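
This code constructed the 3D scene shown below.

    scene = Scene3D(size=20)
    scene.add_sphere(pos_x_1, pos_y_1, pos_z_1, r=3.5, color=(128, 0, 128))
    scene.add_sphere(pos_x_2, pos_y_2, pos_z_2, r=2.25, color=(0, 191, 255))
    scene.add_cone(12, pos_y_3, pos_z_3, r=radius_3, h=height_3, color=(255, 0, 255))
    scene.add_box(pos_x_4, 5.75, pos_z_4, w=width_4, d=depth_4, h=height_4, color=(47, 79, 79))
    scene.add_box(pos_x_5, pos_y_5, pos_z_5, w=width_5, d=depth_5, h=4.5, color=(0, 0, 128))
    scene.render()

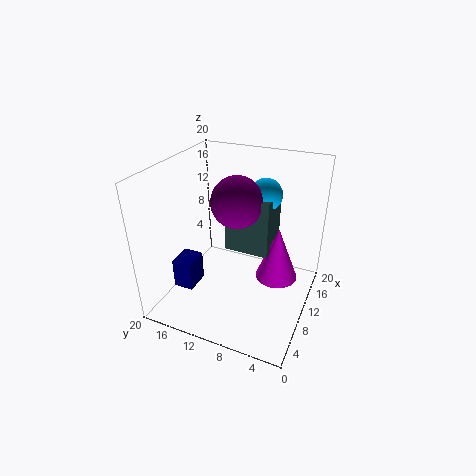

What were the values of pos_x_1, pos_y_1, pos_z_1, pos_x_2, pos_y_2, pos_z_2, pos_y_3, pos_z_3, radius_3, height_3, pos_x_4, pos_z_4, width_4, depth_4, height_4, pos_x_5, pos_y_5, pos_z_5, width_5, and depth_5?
pos_x_1 = 10.25, pos_y_1 = 10.25, pos_z_1 = 15.25, pos_x_2 = 13, pos_y_2 = 7.25, pos_z_2 = 15.75, pos_y_3 = 4.75, pos_z_3 = 3.75, radius_3 = 3, height_3 = 7.75, pos_x_4 = 10, pos_z_4 = 7.75, width_4 = 5.5, depth_4 = 6.25, height_4 = 8, pos_x_5 = 6.75, pos_y_5 = 16.25, pos_z_5 = 1, width_5 = 3.75, depth_5 = 3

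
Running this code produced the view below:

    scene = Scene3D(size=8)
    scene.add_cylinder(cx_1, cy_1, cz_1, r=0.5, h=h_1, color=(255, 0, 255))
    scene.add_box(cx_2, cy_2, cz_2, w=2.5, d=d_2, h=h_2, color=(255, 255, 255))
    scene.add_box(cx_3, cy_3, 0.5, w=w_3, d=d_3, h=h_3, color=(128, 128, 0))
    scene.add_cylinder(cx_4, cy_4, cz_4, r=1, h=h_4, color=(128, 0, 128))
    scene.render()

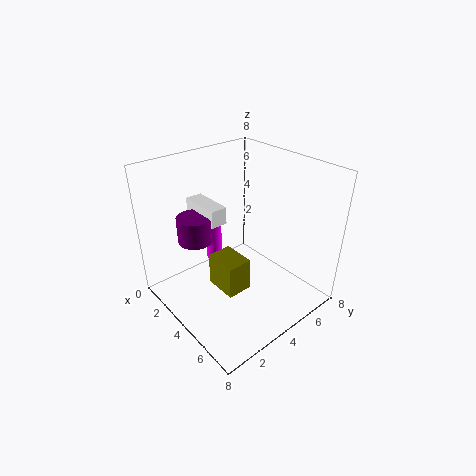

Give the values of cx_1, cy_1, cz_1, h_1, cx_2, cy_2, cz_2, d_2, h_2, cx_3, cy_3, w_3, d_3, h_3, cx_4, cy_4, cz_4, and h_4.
cx_1 = 1
cy_1 = 4.5
cz_1 = 1
h_1 = 3
cx_2 = 0.5
cy_2 = 3
cz_2 = 4.5
d_2 = 1
h_2 = 1
cx_3 = 2.5
cy_3 = 3
w_3 = 2
d_3 = 1.5
h_3 = 2
cx_4 = 2
cy_4 = 2.5
cz_4 = 3.5
h_4 = 1.5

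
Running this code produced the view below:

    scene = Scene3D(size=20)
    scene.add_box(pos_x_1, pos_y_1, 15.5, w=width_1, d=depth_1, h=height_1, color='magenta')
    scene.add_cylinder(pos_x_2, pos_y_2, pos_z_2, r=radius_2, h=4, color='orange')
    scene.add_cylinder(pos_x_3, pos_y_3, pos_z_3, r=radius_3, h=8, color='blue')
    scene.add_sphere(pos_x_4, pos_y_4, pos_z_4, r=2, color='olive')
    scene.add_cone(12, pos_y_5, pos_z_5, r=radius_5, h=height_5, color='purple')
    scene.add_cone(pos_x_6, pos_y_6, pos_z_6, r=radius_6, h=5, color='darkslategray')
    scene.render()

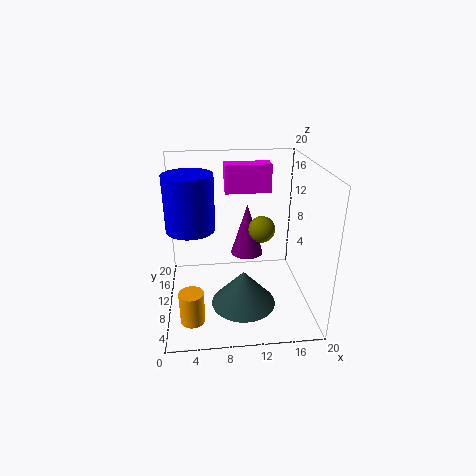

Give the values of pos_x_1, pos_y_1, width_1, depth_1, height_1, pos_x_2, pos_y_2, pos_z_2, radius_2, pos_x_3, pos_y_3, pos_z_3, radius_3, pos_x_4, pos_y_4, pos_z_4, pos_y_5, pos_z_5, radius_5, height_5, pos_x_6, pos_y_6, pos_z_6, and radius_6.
pos_x_1 = 8.5
pos_y_1 = 12.5
width_1 = 6.5
depth_1 = 2.5
height_1 = 4
pos_x_2 = 3.5
pos_y_2 = 2
pos_z_2 = 3
radius_2 = 1.5
pos_x_3 = 3.5
pos_y_3 = 12.5
pos_z_3 = 10.5
radius_3 = 3.5
pos_x_4 = 14
pos_y_4 = 13.5
pos_z_4 = 9.5
pos_y_5 = 15
pos_z_5 = 5
radius_5 = 2.5
height_5 = 8
pos_x_6 = 10.5
pos_y_6 = 7.5
pos_z_6 = 1
radius_6 = 4.5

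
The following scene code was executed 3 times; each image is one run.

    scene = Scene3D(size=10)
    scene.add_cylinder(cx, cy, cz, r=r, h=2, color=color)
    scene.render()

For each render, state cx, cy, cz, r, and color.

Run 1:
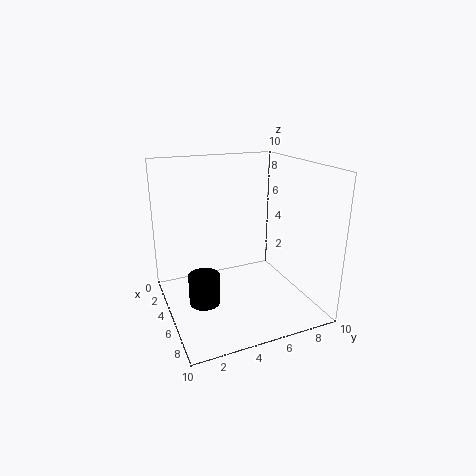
cx = 6.5; cy = 2; cz = 1.5; r = 1; color = 'black'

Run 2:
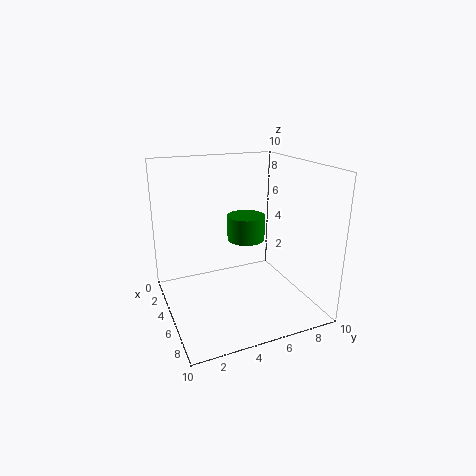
cx = 2; cy = 7; cz = 3.5; r = 1.5; color = 'green'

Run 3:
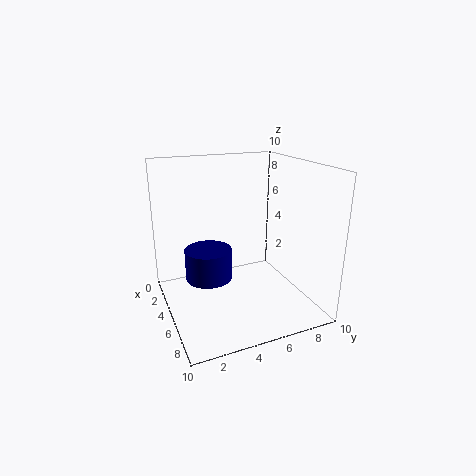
cx = 6; cy = 2.5; cz = 3; r = 1.5; color = 'navy'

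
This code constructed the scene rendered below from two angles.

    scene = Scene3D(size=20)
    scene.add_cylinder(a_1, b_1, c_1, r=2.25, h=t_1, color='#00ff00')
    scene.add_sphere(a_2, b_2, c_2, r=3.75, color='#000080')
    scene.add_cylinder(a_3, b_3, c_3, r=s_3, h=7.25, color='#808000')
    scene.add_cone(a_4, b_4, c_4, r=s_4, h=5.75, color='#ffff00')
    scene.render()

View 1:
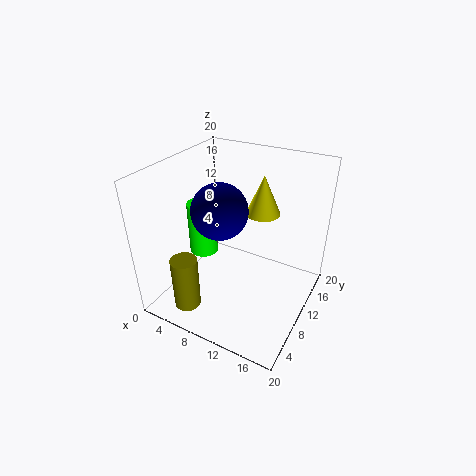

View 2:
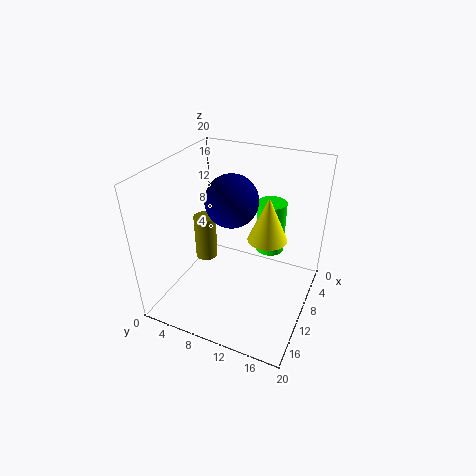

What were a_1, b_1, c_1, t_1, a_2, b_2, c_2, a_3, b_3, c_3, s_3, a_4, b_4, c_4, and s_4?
a_1 = 2.5; b_1 = 12.25; c_1 = 4.25; t_1 = 8.25; a_2 = 8.25; b_2 = 8.25; c_2 = 14.5; a_3 = 6.25; b_3 = 2.5; c_3 = 2.5; s_3 = 1.75; a_4 = 11.5; b_4 = 14.75; c_4 = 12; s_4 = 2.5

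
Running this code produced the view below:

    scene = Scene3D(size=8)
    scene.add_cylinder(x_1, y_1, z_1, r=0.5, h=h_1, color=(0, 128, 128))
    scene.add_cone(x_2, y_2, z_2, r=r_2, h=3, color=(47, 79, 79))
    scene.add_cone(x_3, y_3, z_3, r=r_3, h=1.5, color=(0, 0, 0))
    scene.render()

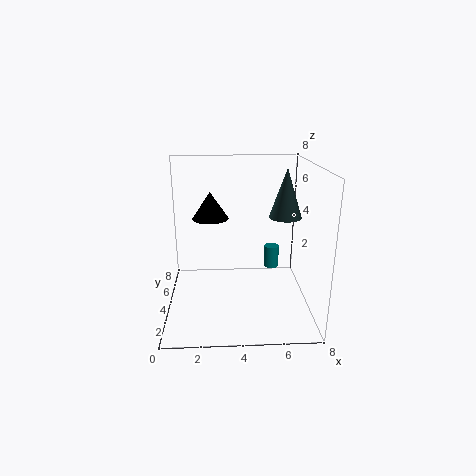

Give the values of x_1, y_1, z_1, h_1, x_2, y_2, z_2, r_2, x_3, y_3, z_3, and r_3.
x_1 = 6.5; y_1 = 7.5; z_1 = 0.5; h_1 = 1.5; x_2 = 7; y_2 = 6; z_2 = 4.5; r_2 = 1; x_3 = 2.5; y_3 = 4.5; z_3 = 5; r_3 = 1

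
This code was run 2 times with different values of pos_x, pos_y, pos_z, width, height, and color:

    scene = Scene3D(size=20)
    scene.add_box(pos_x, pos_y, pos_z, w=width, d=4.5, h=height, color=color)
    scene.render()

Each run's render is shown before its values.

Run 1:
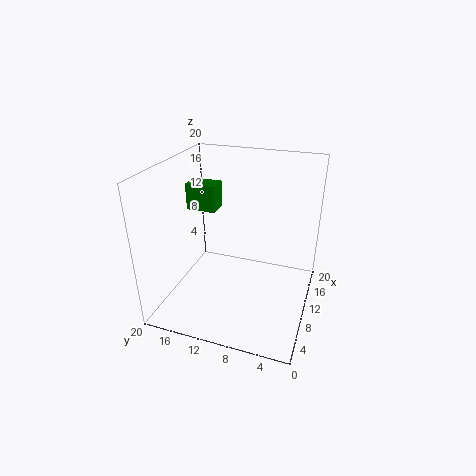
pos_x = 12.5, pos_y = 14.5, pos_z = 12, width = 3, height = 4, color = 'green'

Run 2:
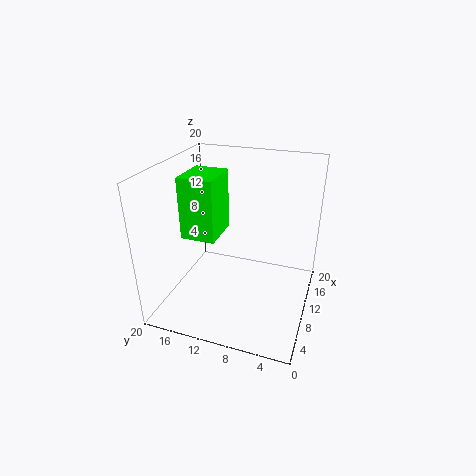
pos_x = 5, pos_y = 11.5, pos_z = 11.5, width = 5.5, height = 8, color = 'lime'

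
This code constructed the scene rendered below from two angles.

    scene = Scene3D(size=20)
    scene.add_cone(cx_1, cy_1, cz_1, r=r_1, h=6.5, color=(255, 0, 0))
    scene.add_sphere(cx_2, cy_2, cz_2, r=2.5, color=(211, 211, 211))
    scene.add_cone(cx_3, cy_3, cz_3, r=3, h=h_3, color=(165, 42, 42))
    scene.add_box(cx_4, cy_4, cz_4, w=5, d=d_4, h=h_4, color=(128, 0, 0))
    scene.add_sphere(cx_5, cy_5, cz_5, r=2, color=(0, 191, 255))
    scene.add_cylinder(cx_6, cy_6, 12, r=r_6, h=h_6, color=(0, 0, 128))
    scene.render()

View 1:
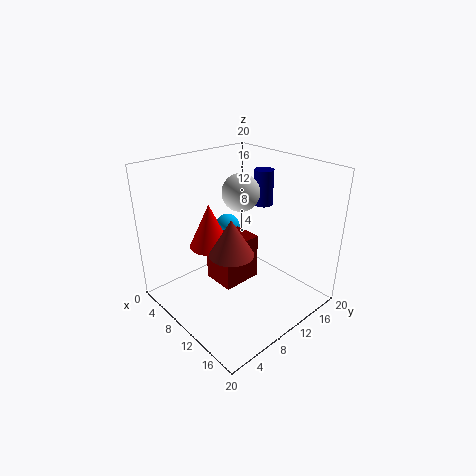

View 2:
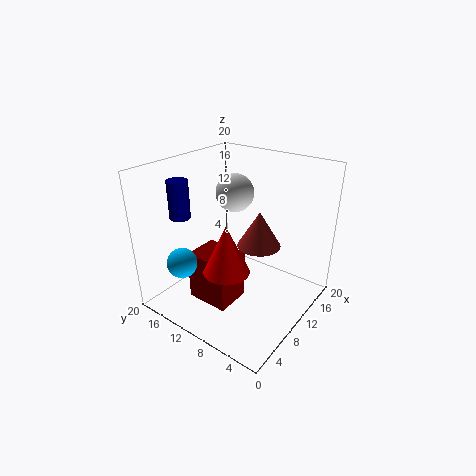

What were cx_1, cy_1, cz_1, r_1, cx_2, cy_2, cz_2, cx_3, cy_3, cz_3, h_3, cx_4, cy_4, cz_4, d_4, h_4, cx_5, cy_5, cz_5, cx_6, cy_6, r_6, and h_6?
cx_1 = 5.5
cy_1 = 8.5
cz_1 = 7.5
r_1 = 3
cx_2 = 10
cy_2 = 10.5
cz_2 = 16.5
cx_3 = 11.5
cy_3 = 7.5
cz_3 = 9
h_3 = 5
cx_4 = 4.5
cy_4 = 8.5
cz_4 = 1.5
d_4 = 6
h_4 = 7
cx_5 = 3
cy_5 = 14
cz_5 = 8
cx_6 = 7
cy_6 = 18
r_6 = 1.5
h_6 = 5.5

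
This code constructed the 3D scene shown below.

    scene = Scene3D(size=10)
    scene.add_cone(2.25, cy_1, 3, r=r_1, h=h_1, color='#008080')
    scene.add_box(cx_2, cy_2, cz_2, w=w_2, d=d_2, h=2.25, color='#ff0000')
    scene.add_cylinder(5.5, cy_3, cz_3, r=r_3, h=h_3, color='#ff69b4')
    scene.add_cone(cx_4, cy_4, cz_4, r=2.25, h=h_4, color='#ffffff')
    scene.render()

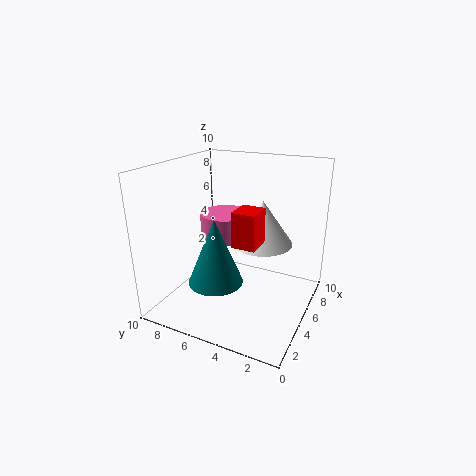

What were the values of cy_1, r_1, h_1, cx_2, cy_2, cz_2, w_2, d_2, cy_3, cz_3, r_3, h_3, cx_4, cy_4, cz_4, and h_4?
cy_1 = 5.25, r_1 = 1.75, h_1 = 4.25, cx_2 = 2.5, cy_2 = 2.75, cz_2 = 5.5, w_2 = 1.75, d_2 = 1.5, cy_3 = 6.25, cz_3 = 4.75, r_3 = 1.75, h_3 = 1.75, cx_4 = 7, cy_4 = 4, cz_4 = 4, h_4 = 3.25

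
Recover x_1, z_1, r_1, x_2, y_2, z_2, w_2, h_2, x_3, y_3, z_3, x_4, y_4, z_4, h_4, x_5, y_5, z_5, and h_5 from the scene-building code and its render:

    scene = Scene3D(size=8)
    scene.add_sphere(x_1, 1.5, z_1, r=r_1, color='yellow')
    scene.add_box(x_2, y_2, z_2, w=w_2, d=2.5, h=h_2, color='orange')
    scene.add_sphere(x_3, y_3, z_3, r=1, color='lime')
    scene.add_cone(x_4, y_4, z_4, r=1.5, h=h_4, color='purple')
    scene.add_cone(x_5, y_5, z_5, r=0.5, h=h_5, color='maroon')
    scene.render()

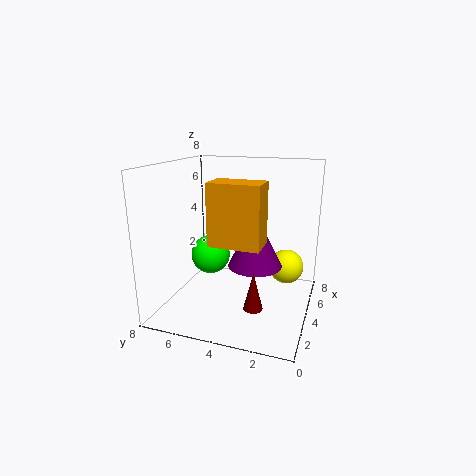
x_1 = 5.5; z_1 = 2; r_1 = 1; x_2 = 1; y_2 = 2; z_2 = 4.5; w_2 = 1.5; h_2 = 3; x_3 = 2.5; y_3 = 5; z_3 = 3.5; x_4 = 4; y_4 = 3; z_4 = 2.5; h_4 = 3; x_5 = 2; y_5 = 2.5; z_5 = 1; h_5 = 2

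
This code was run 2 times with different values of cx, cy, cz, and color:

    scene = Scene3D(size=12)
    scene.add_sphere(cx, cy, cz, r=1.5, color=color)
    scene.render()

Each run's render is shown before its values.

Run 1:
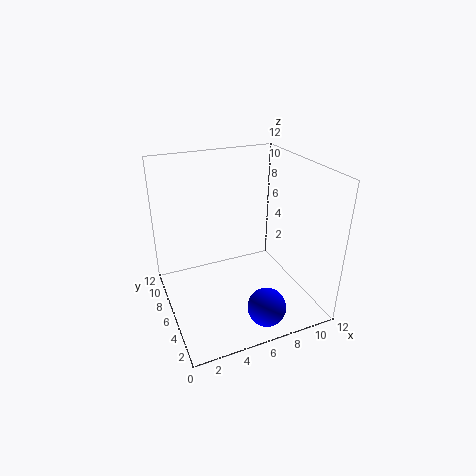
cx = 6.5; cy = 1.5; cz = 2; color = 'blue'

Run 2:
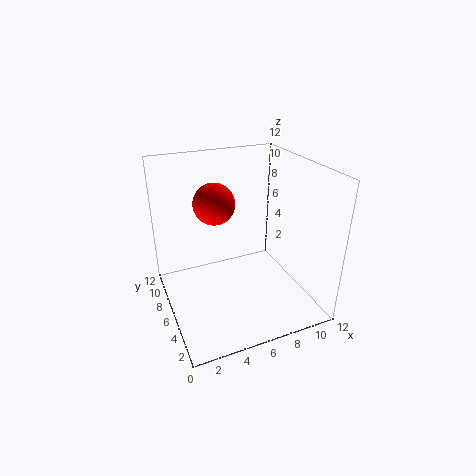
cx = 3.5; cy = 4.5; cz = 10; color = 'red'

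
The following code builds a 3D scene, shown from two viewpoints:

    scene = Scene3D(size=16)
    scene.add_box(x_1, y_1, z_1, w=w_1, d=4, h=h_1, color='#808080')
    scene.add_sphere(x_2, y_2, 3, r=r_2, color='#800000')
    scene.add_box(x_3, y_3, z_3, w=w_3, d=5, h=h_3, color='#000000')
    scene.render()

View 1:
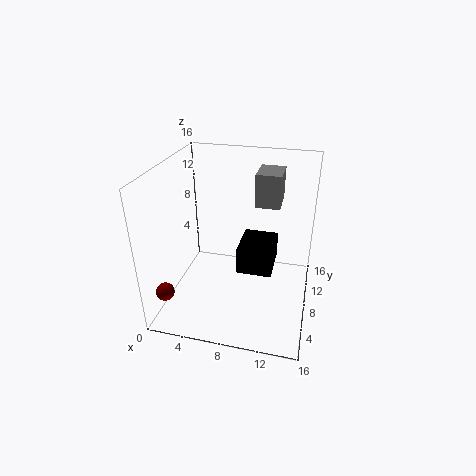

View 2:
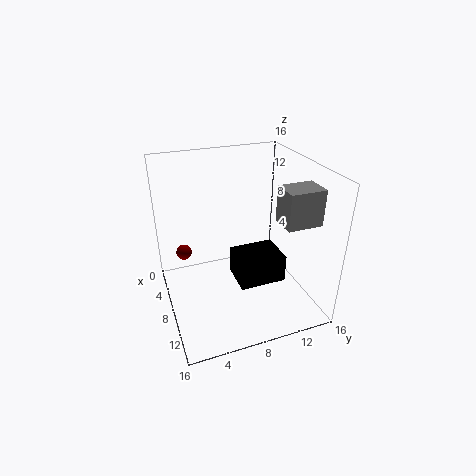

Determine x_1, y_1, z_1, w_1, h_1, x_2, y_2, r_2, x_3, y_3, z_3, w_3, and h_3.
x_1 = 9
y_1 = 12
z_1 = 10
w_1 = 3
h_1 = 4
x_2 = 1
y_2 = 3
r_2 = 1
x_3 = 8
y_3 = 7
z_3 = 4
w_3 = 4
h_3 = 3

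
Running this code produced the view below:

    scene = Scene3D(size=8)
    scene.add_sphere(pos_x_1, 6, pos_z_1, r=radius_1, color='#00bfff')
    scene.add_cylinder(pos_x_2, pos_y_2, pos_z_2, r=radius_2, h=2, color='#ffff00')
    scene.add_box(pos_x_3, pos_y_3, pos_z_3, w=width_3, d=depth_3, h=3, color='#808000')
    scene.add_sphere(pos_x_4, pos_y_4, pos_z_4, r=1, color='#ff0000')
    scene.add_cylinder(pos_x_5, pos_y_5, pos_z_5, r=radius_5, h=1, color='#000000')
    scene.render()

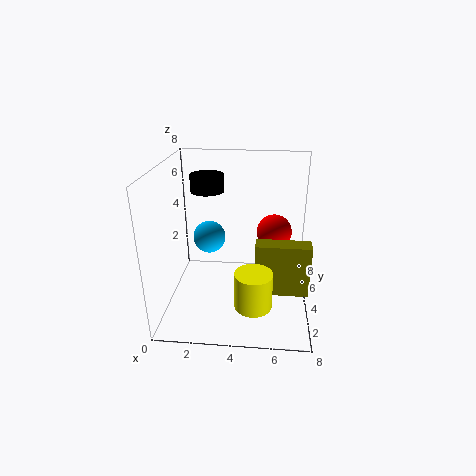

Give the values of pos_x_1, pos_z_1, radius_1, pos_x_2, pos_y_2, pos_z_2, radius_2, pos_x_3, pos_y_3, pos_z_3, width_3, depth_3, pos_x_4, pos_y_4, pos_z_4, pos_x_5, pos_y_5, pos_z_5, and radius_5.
pos_x_1 = 2, pos_z_1 = 3, radius_1 = 1, pos_x_2 = 5, pos_y_2 = 2, pos_z_2 = 1, radius_2 = 1, pos_x_3 = 5, pos_y_3 = 3, pos_z_3 = 1, width_3 = 3, depth_3 = 1, pos_x_4 = 6, pos_y_4 = 5, pos_z_4 = 4, pos_x_5 = 2, pos_y_5 = 6, pos_z_5 = 6, radius_5 = 1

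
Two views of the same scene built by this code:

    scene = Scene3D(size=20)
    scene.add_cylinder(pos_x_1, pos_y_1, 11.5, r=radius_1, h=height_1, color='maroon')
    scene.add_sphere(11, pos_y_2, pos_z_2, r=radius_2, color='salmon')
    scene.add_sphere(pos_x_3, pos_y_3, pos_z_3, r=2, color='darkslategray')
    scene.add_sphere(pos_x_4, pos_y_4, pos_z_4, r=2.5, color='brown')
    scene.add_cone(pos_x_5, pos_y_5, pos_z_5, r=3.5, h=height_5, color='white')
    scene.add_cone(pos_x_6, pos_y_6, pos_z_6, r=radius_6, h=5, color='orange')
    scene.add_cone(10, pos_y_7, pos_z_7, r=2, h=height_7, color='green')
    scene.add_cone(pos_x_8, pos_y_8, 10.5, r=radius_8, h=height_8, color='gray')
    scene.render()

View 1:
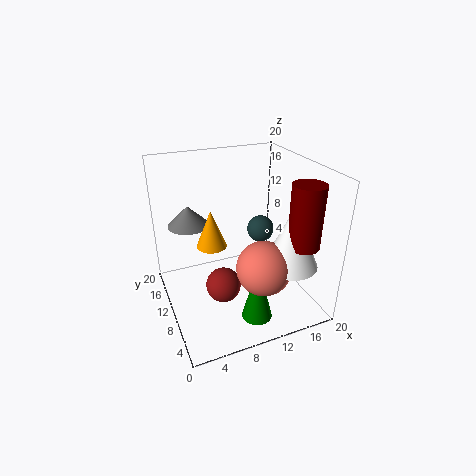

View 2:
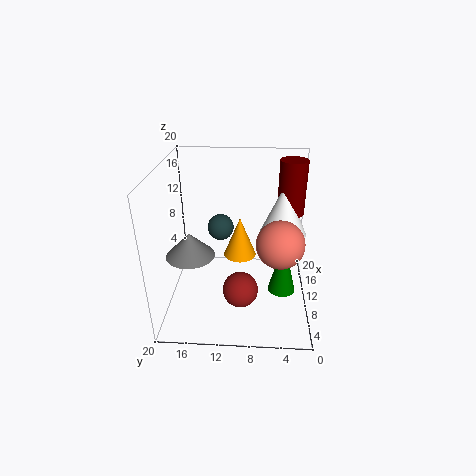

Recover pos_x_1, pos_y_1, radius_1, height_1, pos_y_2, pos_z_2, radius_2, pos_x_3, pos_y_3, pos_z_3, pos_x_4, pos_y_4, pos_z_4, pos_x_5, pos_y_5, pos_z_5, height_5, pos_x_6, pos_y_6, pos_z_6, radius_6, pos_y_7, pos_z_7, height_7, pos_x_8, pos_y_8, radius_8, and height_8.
pos_x_1 = 15.5, pos_y_1 = 2.5, radius_1 = 2, height_1 = 8, pos_y_2 = 4, pos_z_2 = 8.5, radius_2 = 3.5, pos_x_3 = 15, pos_y_3 = 13, pos_z_3 = 9, pos_x_4 = 7.5, pos_y_4 = 9.5, pos_z_4 = 3, pos_x_5 = 14.5, pos_y_5 = 3.5, pos_z_5 = 8.5, height_5 = 8, pos_x_6 = 6, pos_y_6 = 9.5, pos_z_6 = 10, radius_6 = 2, pos_y_7 = 3.5, pos_z_7 = 1.5, height_7 = 8, pos_x_8 = 4.5, pos_y_8 = 15.5, radius_8 = 3, height_8 = 3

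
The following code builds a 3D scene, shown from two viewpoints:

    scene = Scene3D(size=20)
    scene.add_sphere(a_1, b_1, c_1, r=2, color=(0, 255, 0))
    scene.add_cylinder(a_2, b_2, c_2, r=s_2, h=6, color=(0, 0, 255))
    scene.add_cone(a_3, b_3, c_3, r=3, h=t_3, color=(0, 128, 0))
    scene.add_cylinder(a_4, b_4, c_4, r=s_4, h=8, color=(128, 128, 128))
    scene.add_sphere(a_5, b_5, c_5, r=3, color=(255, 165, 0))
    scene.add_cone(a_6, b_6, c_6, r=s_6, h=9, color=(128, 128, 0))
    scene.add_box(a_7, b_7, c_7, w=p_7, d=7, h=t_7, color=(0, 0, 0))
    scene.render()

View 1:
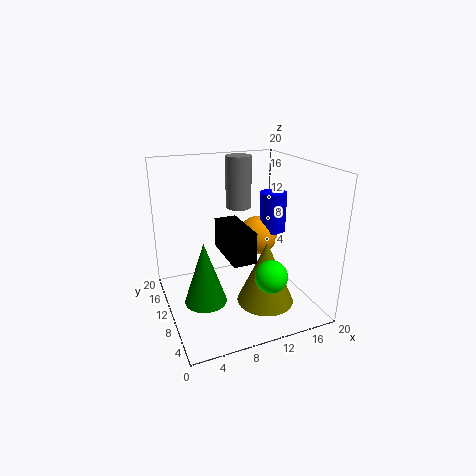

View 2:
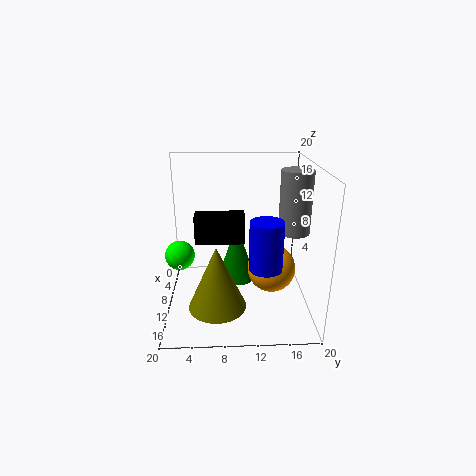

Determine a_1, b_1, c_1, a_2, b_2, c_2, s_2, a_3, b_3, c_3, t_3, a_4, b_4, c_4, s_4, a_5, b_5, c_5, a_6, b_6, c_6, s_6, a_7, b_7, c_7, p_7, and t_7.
a_1 = 11; b_1 = 2; c_1 = 8; a_2 = 17; b_2 = 13; c_2 = 9; s_2 = 2; a_3 = 5; b_3 = 10; c_3 = 1; t_3 = 9; a_4 = 13; b_4 = 17; c_4 = 12; s_4 = 2; a_5 = 15; b_5 = 14; c_5 = 8; a_6 = 13; b_6 = 7; c_6 = 1; s_6 = 4; a_7 = 7; b_7 = 4; c_7 = 9; p_7 = 3; t_7 = 4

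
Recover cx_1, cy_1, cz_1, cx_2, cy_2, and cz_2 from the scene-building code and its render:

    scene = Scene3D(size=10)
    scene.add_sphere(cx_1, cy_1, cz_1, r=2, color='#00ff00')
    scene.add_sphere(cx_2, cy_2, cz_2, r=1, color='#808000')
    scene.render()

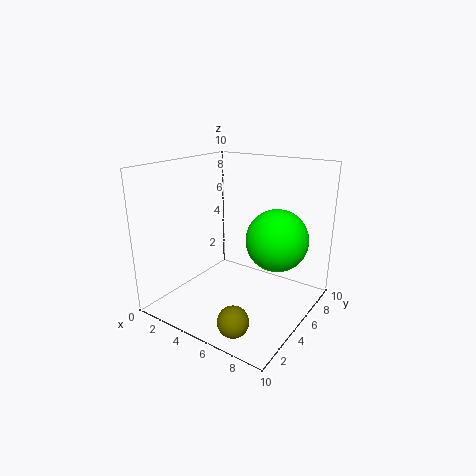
cx_1 = 8, cy_1 = 5, cz_1 = 5.5, cx_2 = 7, cy_2 = 1.5, cz_2 = 1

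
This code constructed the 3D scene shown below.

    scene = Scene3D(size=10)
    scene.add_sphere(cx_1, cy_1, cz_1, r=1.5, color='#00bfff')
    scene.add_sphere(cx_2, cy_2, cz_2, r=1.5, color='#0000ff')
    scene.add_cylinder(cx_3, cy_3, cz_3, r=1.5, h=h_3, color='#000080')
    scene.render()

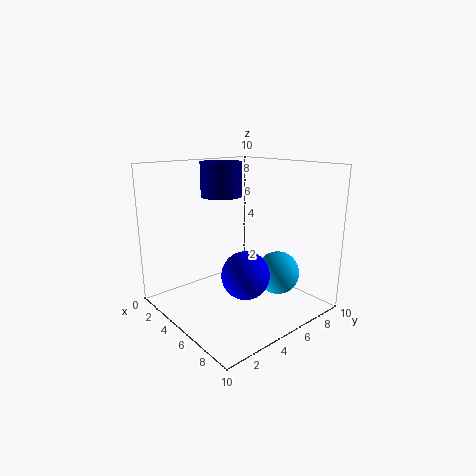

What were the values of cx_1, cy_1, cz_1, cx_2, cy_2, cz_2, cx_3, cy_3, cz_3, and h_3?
cx_1 = 7, cy_1 = 7, cz_1 = 2.5, cx_2 = 7.5, cy_2 = 3.5, cz_2 = 3.5, cx_3 = 2.5, cy_3 = 5.5, cz_3 = 7.5, h_3 = 2.5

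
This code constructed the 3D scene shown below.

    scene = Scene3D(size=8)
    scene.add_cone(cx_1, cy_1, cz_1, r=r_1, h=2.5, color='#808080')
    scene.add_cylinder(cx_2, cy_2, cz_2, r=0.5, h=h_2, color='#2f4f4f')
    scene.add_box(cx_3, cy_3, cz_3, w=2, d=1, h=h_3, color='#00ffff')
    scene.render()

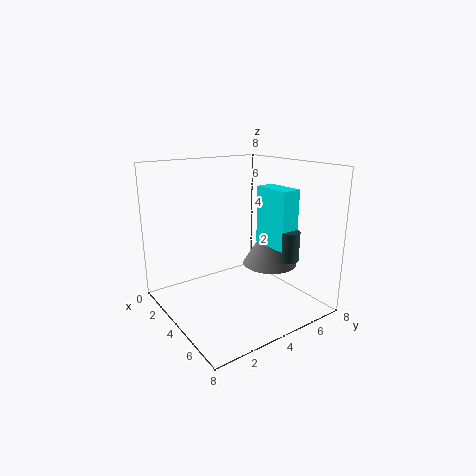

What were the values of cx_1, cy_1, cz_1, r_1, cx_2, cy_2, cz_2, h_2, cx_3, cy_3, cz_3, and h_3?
cx_1 = 5, cy_1 = 5.5, cz_1 = 2.5, r_1 = 1.5, cx_2 = 7, cy_2 = 5, cz_2 = 3.5, h_2 = 1.5, cx_3 = 5, cy_3 = 4.5, cz_3 = 4, h_3 = 3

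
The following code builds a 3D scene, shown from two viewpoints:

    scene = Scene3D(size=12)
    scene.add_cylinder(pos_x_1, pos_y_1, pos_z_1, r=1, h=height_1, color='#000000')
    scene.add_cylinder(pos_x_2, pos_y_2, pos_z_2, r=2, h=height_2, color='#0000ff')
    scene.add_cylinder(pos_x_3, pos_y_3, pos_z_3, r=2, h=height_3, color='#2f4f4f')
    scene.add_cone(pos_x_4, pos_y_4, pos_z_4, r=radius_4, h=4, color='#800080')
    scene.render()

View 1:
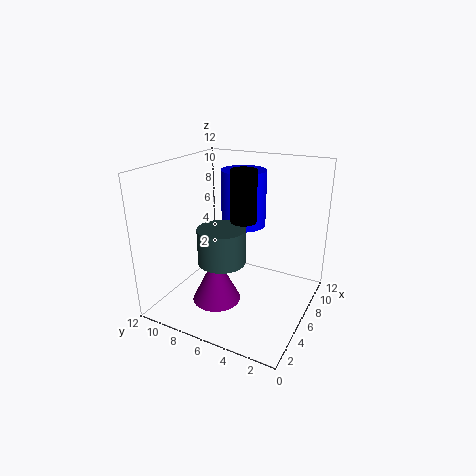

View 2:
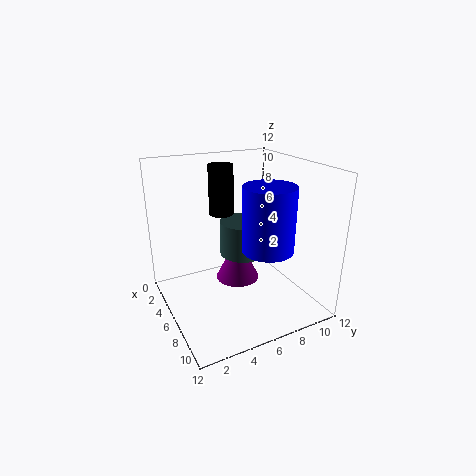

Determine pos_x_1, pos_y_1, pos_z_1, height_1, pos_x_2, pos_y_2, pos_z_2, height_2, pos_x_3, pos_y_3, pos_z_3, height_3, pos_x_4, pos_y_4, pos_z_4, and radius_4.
pos_x_1 = 5; pos_y_1 = 5; pos_z_1 = 8; height_1 = 4; pos_x_2 = 9; pos_y_2 = 7; pos_z_2 = 6; height_2 = 5; pos_x_3 = 5; pos_y_3 = 7; pos_z_3 = 4; height_3 = 3; pos_x_4 = 4; pos_y_4 = 7; pos_z_4 = 1; radius_4 = 2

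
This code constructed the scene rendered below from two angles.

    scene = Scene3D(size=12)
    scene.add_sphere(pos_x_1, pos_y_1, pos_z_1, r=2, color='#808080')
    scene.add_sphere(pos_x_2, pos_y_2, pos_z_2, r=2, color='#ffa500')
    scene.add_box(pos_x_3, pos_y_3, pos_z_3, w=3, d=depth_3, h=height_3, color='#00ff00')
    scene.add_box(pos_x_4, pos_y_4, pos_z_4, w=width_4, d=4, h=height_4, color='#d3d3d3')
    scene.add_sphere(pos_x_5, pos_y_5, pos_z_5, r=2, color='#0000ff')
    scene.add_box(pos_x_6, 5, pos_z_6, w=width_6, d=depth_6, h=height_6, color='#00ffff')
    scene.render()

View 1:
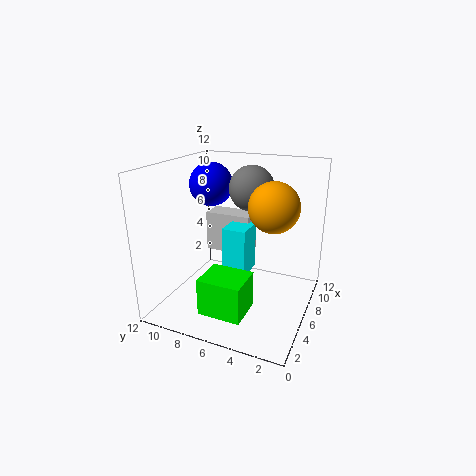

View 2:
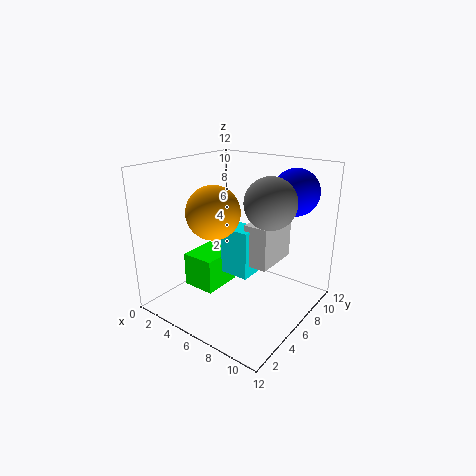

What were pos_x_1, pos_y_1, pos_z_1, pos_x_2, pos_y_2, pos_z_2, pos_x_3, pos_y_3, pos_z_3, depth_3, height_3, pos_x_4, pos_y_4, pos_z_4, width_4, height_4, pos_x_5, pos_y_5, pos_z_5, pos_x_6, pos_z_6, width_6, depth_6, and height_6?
pos_x_1 = 9; pos_y_1 = 6; pos_z_1 = 9.5; pos_x_2 = 6; pos_y_2 = 3; pos_z_2 = 9; pos_x_3 = 1.5; pos_y_3 = 4; pos_z_3 = 1; depth_3 = 3.5; height_3 = 3; pos_x_4 = 7; pos_y_4 = 5.5; pos_z_4 = 4; width_4 = 2; height_4 = 3.5; pos_x_5 = 9; pos_y_5 = 10; pos_z_5 = 9.5; pos_x_6 = 5; pos_z_6 = 3; width_6 = 2.5; depth_6 = 2; height_6 = 4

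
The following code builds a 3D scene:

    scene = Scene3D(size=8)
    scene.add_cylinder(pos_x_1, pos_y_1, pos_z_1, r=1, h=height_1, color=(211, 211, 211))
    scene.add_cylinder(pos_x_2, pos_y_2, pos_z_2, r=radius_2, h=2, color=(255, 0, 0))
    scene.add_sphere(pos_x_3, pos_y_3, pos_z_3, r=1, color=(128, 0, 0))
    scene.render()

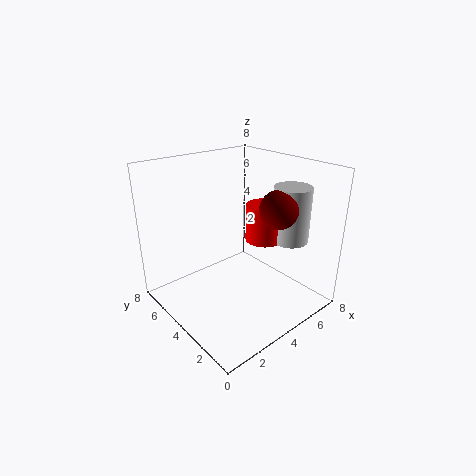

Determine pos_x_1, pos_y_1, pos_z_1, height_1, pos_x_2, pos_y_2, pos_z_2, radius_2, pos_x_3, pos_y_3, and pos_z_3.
pos_x_1 = 6; pos_y_1 = 2; pos_z_1 = 4; height_1 = 3; pos_x_2 = 5; pos_y_2 = 3; pos_z_2 = 4; radius_2 = 1; pos_x_3 = 5; pos_y_3 = 2; pos_z_3 = 6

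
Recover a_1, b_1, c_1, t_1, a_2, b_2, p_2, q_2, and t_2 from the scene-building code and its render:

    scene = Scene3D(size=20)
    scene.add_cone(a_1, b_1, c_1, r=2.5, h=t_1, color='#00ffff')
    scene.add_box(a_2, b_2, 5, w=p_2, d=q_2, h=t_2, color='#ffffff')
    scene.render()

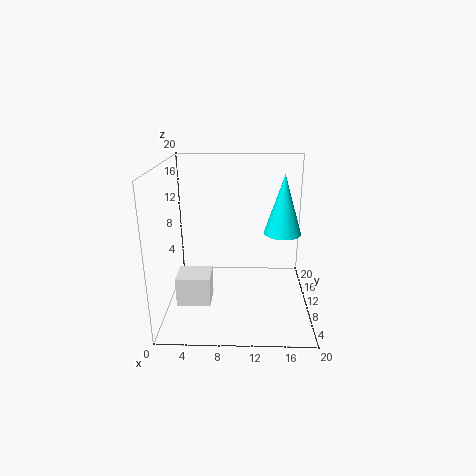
a_1 = 16
b_1 = 9.5
c_1 = 11
t_1 = 8
a_2 = 3
b_2 = 1
p_2 = 4
q_2 = 3.5
t_2 = 3.5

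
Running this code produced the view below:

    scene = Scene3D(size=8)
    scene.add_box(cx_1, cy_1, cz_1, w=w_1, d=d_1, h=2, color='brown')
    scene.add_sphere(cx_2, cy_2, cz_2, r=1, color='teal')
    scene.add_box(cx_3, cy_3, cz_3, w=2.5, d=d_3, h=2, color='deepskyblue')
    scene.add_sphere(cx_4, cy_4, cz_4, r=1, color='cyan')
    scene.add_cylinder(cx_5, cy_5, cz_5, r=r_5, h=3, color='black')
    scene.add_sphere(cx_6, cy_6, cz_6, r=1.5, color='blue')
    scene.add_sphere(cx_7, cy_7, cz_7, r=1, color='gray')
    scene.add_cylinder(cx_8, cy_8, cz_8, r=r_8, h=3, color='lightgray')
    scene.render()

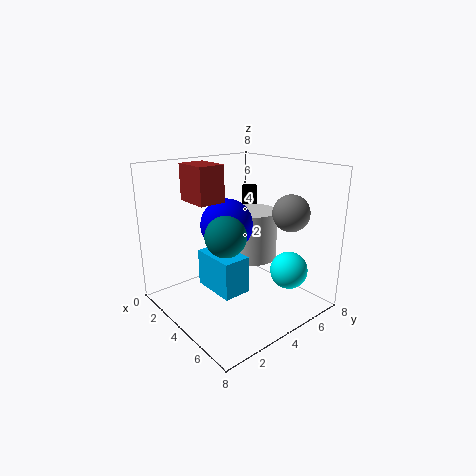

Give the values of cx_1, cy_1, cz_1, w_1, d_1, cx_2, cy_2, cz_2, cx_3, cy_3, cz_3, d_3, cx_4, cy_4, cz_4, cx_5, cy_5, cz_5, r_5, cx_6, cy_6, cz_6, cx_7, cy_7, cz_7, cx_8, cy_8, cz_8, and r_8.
cx_1 = 1.5, cy_1 = 2, cz_1 = 6, w_1 = 2, d_1 = 1.5, cx_2 = 5.5, cy_2 = 2, cz_2 = 5, cx_3 = 3, cy_3 = 2, cz_3 = 1.5, d_3 = 1.5, cx_4 = 6.5, cy_4 = 5.5, cz_4 = 2.5, cx_5 = 1, cy_5 = 7.5, cz_5 = 3, r_5 = 0.5, cx_6 = 3, cy_6 = 4, cz_6 = 4.5, cx_7 = 6, cy_7 = 6, cz_7 = 5.5, cx_8 = 3, cy_8 = 6, cz_8 = 2, r_8 = 1.5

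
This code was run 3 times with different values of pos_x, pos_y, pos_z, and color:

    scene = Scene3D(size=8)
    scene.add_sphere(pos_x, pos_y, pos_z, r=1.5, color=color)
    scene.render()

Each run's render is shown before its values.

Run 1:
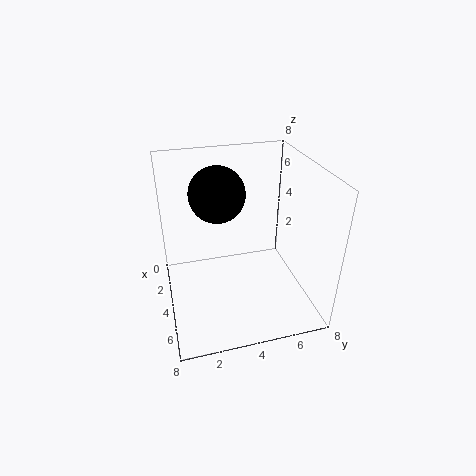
pos_x = 3.5; pos_y = 3; pos_z = 6.5; color = 'black'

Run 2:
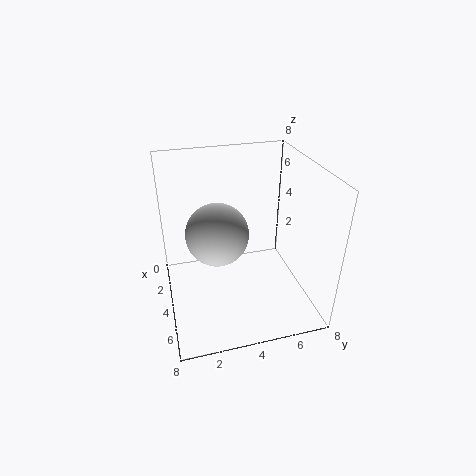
pos_x = 5.75; pos_y = 2.5; pos_z = 5.5; color = 'lightgray'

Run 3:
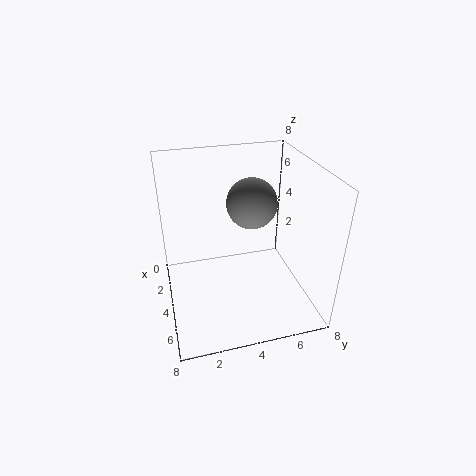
pos_x = 2.5; pos_y = 5.25; pos_z = 5.25; color = 'gray'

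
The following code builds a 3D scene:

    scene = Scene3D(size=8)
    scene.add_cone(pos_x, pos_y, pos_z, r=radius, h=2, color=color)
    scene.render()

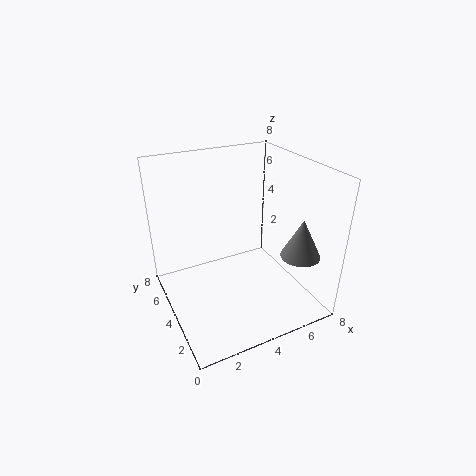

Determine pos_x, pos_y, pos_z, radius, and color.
pos_x = 6, pos_y = 1, pos_z = 4, radius = 1, color = 'gray'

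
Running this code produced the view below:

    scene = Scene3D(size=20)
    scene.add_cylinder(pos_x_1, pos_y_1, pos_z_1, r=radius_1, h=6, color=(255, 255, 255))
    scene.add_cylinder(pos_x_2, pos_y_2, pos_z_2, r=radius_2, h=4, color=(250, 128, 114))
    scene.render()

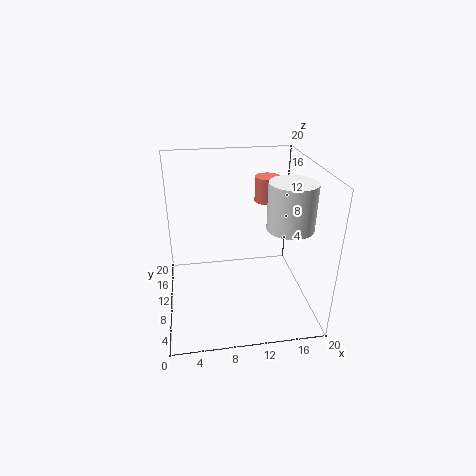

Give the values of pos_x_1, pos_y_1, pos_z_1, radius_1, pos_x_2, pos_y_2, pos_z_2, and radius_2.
pos_x_1 = 16; pos_y_1 = 6; pos_z_1 = 13; radius_1 = 3; pos_x_2 = 16; pos_y_2 = 18; pos_z_2 = 12; radius_2 = 2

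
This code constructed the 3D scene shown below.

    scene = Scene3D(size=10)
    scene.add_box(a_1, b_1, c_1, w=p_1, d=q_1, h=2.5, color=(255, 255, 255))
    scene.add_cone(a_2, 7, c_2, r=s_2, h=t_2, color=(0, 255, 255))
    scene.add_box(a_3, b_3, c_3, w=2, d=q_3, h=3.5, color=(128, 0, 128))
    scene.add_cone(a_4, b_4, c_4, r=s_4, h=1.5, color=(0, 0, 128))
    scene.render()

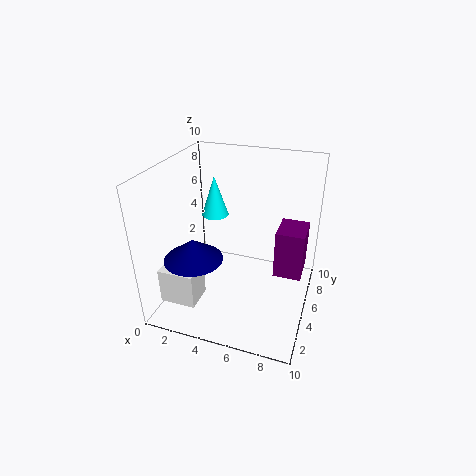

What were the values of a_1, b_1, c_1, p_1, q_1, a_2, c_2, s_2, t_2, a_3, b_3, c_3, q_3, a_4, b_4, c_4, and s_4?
a_1 = 0.5; b_1 = 1.5; c_1 = 1; p_1 = 2.5; q_1 = 2; a_2 = 2.5; c_2 = 5.5; s_2 = 1; t_2 = 3; a_3 = 7.5; b_3 = 5.5; c_3 = 2; q_3 = 2.5; a_4 = 2.5; b_4 = 3; c_4 = 4; s_4 = 2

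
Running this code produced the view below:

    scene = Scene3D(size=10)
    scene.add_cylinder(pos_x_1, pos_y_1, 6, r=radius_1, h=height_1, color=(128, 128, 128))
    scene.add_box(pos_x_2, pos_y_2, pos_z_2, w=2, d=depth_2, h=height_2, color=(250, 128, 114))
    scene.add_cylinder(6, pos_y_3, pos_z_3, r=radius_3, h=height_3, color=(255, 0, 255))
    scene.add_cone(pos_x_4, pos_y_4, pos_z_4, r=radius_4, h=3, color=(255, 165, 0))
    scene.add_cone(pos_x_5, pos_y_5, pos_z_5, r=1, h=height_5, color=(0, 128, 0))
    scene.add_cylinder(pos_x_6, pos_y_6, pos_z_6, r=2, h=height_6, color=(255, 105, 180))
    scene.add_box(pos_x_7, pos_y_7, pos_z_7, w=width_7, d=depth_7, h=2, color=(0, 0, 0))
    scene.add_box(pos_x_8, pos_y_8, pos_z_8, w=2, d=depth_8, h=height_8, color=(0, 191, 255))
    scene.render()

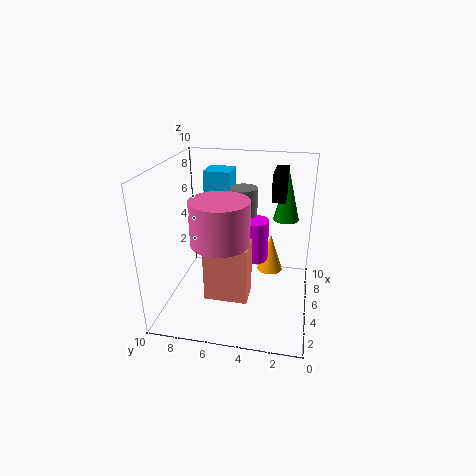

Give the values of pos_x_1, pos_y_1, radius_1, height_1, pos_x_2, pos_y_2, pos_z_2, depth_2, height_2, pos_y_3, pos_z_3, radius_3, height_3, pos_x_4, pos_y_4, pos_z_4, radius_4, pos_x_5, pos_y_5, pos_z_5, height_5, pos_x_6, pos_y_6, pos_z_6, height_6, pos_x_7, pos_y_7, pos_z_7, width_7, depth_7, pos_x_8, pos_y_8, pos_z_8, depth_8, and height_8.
pos_x_1 = 7; pos_y_1 = 5; radius_1 = 1; height_1 = 2; pos_x_2 = 3; pos_y_2 = 4; pos_z_2 = 1; depth_2 = 3; height_2 = 4; pos_y_3 = 4; pos_z_3 = 3; radius_3 = 1; height_3 = 3; pos_x_4 = 8; pos_y_4 = 3; pos_z_4 = 1; radius_4 = 1; pos_x_5 = 9; pos_y_5 = 2; pos_z_5 = 5; height_5 = 4; pos_x_6 = 4; pos_y_6 = 6; pos_z_6 = 5; height_6 = 3; pos_x_7 = 7; pos_y_7 = 2; pos_z_7 = 7; width_7 = 3; depth_7 = 1; pos_x_8 = 7; pos_y_8 = 6; pos_z_8 = 5; depth_8 = 2; height_8 = 4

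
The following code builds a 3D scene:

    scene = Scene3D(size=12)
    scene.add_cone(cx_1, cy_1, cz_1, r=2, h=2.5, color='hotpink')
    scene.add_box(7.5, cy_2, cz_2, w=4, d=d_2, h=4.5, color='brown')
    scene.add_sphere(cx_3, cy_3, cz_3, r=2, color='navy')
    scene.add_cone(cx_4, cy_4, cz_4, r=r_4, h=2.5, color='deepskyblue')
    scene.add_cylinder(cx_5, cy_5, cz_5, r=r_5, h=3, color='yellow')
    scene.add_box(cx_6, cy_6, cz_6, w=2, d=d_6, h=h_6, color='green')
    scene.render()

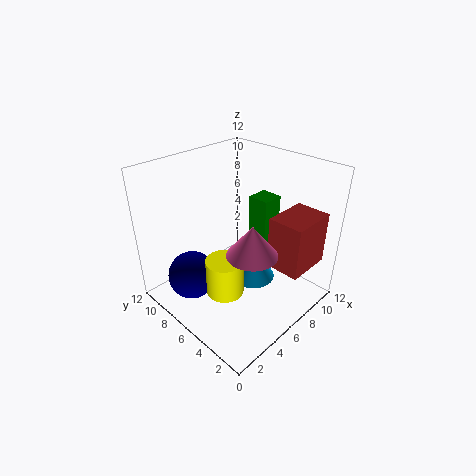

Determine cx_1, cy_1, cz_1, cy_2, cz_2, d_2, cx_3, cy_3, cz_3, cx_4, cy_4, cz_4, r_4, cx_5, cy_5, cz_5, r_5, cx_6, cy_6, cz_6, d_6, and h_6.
cx_1 = 5; cy_1 = 3.5; cz_1 = 6; cy_2 = 1; cz_2 = 3.5; d_2 = 3; cx_3 = 2.5; cy_3 = 8; cz_3 = 3; cx_4 = 8; cy_4 = 6; cz_4 = 1; r_4 = 2; cx_5 = 3.5; cy_5 = 5; cz_5 = 2.5; r_5 = 1.5; cx_6 = 9.5; cy_6 = 6; cz_6 = 3.5; d_6 = 2; h_6 = 4.5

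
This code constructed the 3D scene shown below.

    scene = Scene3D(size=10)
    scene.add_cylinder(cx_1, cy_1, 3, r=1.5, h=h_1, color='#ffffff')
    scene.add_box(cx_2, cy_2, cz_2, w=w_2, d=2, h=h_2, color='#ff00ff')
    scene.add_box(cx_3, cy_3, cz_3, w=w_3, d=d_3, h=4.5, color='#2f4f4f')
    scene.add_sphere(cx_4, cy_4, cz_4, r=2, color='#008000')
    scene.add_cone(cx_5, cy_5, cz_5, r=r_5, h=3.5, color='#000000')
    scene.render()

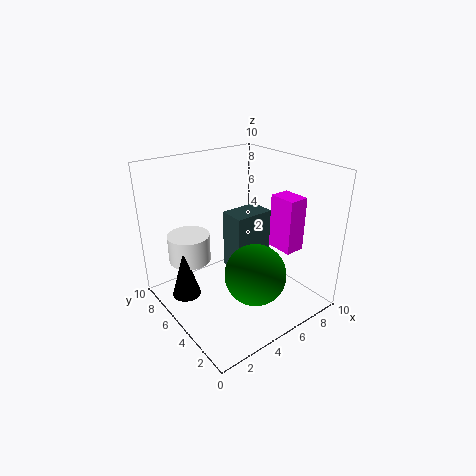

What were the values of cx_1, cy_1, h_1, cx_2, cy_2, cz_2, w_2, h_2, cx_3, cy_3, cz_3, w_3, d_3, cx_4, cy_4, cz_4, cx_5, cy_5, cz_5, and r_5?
cx_1 = 2.5, cy_1 = 7.5, h_1 = 2, cx_2 = 8, cy_2 = 3, cz_2 = 3.5, w_2 = 1.5, h_2 = 4, cx_3 = 5.5, cy_3 = 5.5, cz_3 = 1.5, w_3 = 3, d_3 = 2, cx_4 = 4.5, cy_4 = 2.5, cz_4 = 3.5, cx_5 = 1.5, cy_5 = 6.5, cz_5 = 1, r_5 = 1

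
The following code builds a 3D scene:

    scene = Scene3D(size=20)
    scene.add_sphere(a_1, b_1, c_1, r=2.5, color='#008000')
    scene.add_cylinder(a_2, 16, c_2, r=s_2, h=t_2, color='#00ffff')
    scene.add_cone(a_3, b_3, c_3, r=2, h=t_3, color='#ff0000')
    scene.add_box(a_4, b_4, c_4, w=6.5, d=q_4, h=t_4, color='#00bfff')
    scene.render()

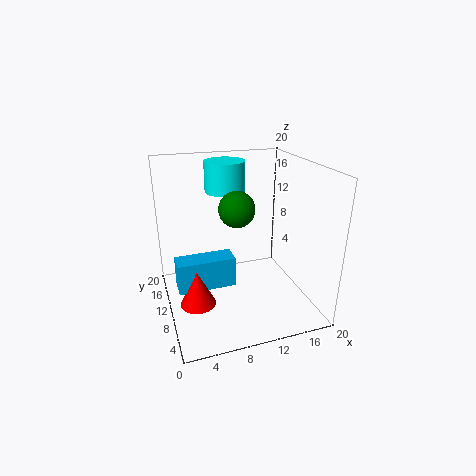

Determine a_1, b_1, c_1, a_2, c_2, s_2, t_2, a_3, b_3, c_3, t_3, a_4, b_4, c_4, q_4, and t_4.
a_1 = 10
b_1 = 10.5
c_1 = 14
a_2 = 10
c_2 = 15
s_2 = 3
t_2 = 4.5
a_3 = 2.5
b_3 = 2
c_3 = 6.5
t_3 = 4
a_4 = 0.5
b_4 = 2
c_4 = 8
q_4 = 2.5
t_4 = 3.5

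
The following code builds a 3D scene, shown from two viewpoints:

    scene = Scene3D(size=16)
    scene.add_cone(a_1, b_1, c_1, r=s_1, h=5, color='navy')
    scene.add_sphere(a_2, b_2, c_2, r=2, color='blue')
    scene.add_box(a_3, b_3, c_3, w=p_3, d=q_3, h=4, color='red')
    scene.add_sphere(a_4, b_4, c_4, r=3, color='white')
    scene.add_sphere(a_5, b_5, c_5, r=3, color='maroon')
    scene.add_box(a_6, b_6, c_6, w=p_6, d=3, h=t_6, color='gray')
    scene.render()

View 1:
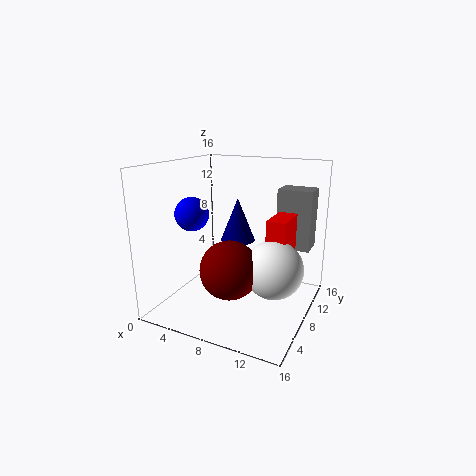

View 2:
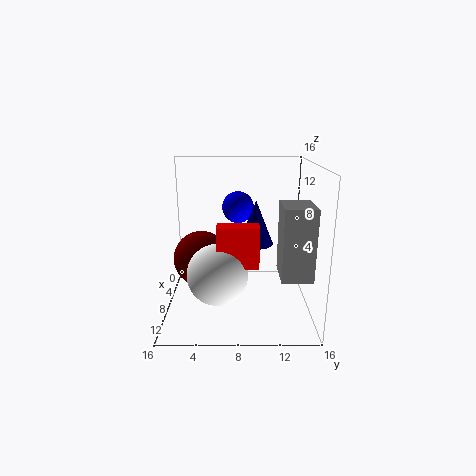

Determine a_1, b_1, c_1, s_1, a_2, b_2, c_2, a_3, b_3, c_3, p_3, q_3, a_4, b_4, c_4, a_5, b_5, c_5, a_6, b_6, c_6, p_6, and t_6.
a_1 = 7, b_1 = 10, c_1 = 7, s_1 = 2, a_2 = 2, b_2 = 8, c_2 = 10, a_3 = 12, b_3 = 6, c_3 = 7, p_3 = 2, q_3 = 4, a_4 = 13, b_4 = 6, c_4 = 6, a_5 = 9, b_5 = 4, c_5 = 6, a_6 = 11, b_6 = 12, c_6 = 6, p_6 = 4, t_6 = 7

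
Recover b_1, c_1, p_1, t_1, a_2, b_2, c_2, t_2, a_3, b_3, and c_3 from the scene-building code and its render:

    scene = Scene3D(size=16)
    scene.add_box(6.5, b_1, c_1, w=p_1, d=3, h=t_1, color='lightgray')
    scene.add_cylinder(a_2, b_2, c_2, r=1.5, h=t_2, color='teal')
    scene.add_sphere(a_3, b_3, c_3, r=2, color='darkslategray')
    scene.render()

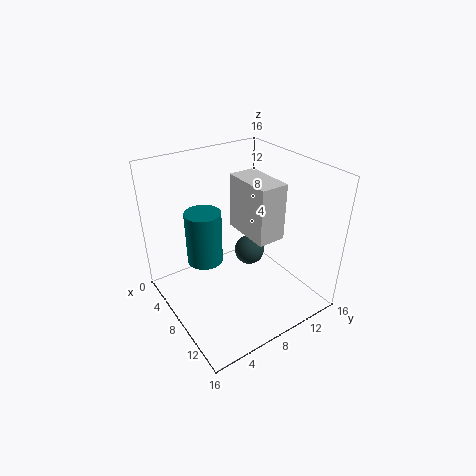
b_1 = 8, c_1 = 9, p_1 = 5.5, t_1 = 6, a_2 = 12.5, b_2 = 1.5, c_2 = 10.5, t_2 = 4.5, a_3 = 3.5, b_3 = 13, c_3 = 2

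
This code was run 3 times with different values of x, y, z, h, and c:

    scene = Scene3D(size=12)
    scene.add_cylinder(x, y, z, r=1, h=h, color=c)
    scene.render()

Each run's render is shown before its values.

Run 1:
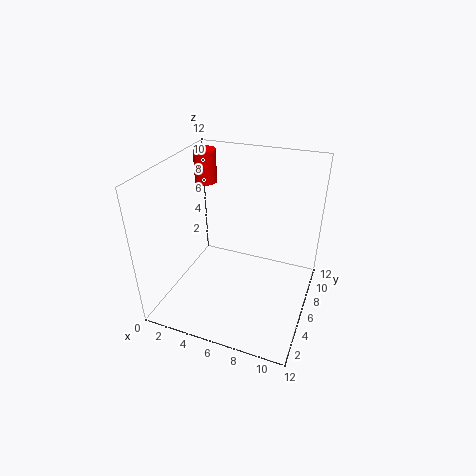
x = 1.5, y = 9.5, z = 9, h = 3, c = 'red'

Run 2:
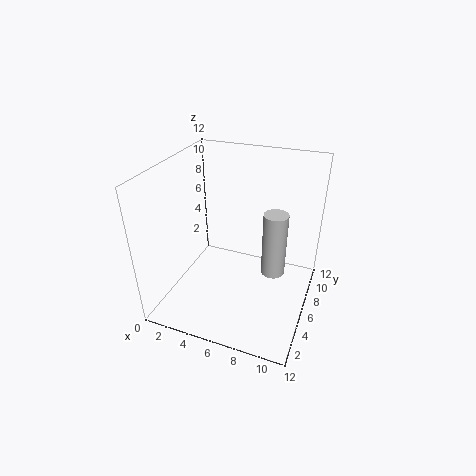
x = 9, y = 6.5, z = 3, h = 5.5, c = 'lightgray'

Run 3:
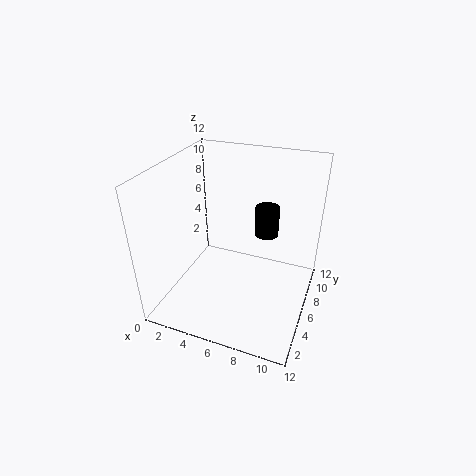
x = 8, y = 7.5, z = 6, h = 2.5, c = 'black'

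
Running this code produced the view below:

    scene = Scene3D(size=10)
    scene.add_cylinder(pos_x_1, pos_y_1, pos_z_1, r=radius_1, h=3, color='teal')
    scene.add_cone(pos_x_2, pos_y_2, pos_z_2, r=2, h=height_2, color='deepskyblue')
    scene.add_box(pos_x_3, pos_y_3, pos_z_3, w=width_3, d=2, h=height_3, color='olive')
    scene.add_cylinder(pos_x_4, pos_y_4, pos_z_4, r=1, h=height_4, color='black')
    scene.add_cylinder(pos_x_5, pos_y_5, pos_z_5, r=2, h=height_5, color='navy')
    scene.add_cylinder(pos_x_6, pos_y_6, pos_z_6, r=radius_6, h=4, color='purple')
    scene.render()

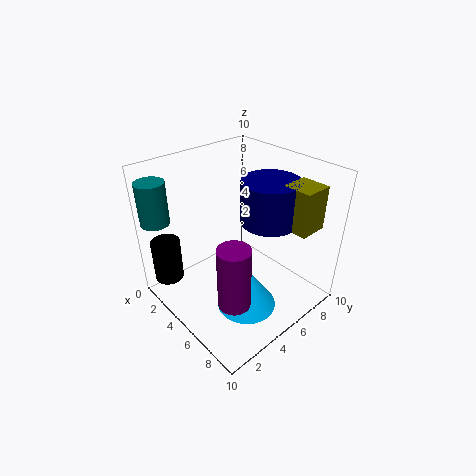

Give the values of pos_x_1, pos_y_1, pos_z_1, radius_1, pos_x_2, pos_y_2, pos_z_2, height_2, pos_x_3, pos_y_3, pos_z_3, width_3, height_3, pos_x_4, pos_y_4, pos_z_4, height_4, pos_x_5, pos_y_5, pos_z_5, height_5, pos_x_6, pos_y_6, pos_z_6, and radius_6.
pos_x_1 = 1; pos_y_1 = 1; pos_z_1 = 6; radius_1 = 1; pos_x_2 = 7; pos_y_2 = 4; pos_z_2 = 1; height_2 = 3; pos_x_3 = 7; pos_y_3 = 7; pos_z_3 = 6; width_3 = 2; height_3 = 3; pos_x_4 = 2; pos_y_4 = 1; pos_z_4 = 2; height_4 = 3; pos_x_5 = 6; pos_y_5 = 7; pos_z_5 = 6; height_5 = 3; pos_x_6 = 8; pos_y_6 = 2; pos_z_6 = 3; radius_6 = 1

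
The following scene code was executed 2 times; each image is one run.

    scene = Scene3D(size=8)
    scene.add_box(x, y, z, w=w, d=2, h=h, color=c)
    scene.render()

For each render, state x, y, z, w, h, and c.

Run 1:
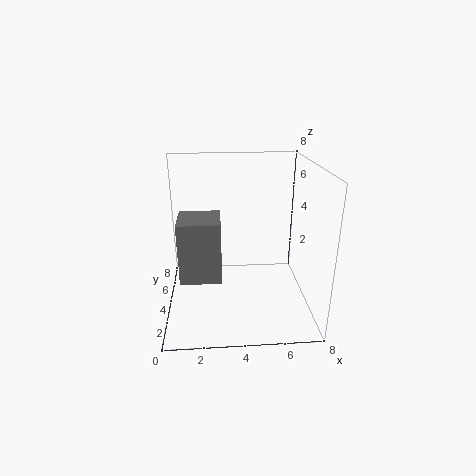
x = 1
y = 1
z = 3
w = 2
h = 3
c = 'gray'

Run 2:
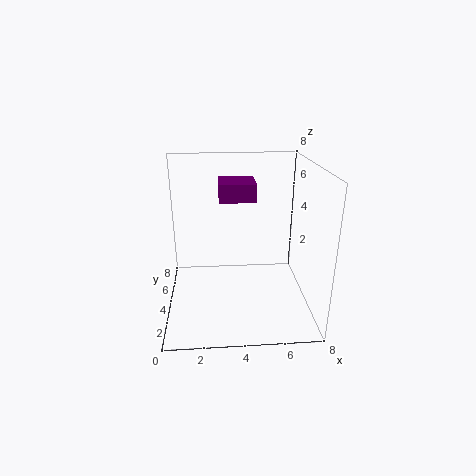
x = 3
y = 4
z = 6
w = 2
h = 1
c = 'purple'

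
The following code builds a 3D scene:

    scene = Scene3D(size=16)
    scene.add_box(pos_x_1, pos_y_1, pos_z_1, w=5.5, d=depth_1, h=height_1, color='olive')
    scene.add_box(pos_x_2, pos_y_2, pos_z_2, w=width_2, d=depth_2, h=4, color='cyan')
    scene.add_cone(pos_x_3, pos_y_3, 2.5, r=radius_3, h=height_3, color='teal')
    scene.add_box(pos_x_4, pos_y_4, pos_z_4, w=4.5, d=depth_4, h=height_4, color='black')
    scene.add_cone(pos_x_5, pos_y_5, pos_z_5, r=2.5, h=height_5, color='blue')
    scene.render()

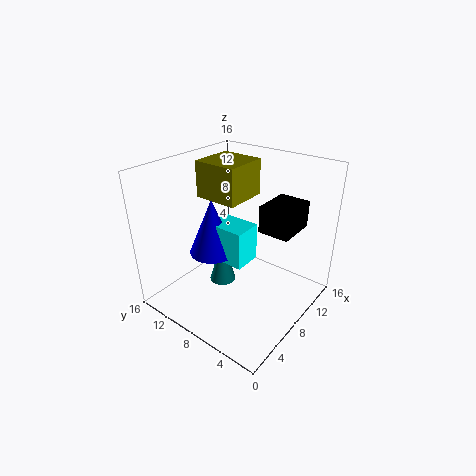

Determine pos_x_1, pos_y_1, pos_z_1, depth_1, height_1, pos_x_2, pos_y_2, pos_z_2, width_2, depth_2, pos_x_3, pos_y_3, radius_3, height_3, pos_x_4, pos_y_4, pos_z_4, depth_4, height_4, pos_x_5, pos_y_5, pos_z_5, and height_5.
pos_x_1 = 9.5, pos_y_1 = 10, pos_z_1 = 10.5, depth_1 = 5.5, height_1 = 4.5, pos_x_2 = 5, pos_y_2 = 5.5, pos_z_2 = 6.5, width_2 = 3, depth_2 = 4.5, pos_x_3 = 7, pos_y_3 = 9.5, radius_3 = 1.5, height_3 = 5, pos_x_4 = 9, pos_y_4 = 2.5, pos_z_4 = 9, depth_4 = 3.5, height_4 = 3, pos_x_5 = 5.5, pos_y_5 = 9.5, pos_z_5 = 7, height_5 = 6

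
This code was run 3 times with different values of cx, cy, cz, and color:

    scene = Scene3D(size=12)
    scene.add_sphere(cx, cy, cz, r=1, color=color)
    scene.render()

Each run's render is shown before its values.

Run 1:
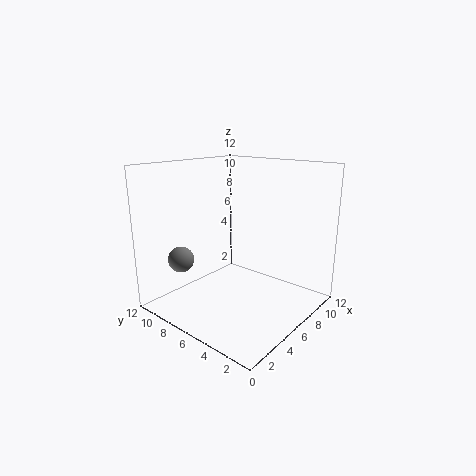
cx = 1.5, cy = 8, cz = 5, color = 'gray'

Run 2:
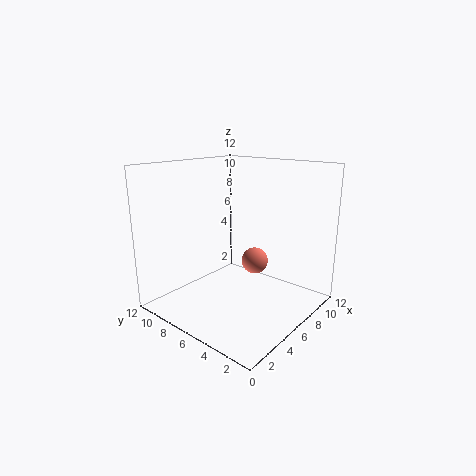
cx = 5, cy = 3.5, cz = 5, color = 'salmon'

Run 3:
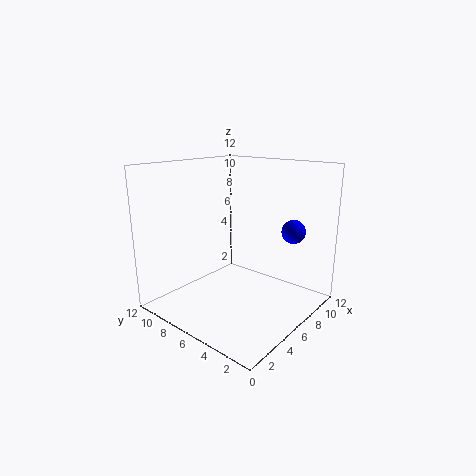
cx = 9, cy = 2.5, cz = 6.5, color = 'blue'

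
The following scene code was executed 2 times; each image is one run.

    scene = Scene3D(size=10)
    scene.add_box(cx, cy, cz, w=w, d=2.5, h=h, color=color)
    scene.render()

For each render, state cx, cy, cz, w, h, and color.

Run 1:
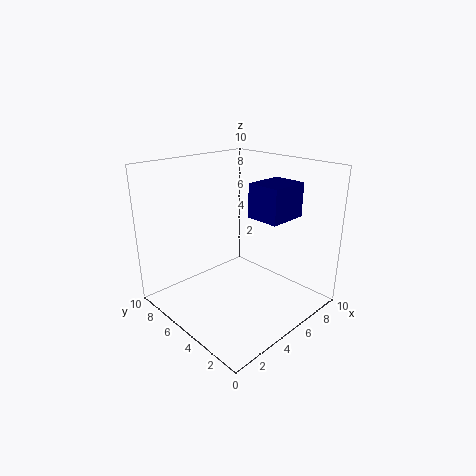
cx = 6.5, cy = 3, cz = 6, w = 3, h = 2.5, color = 'navy'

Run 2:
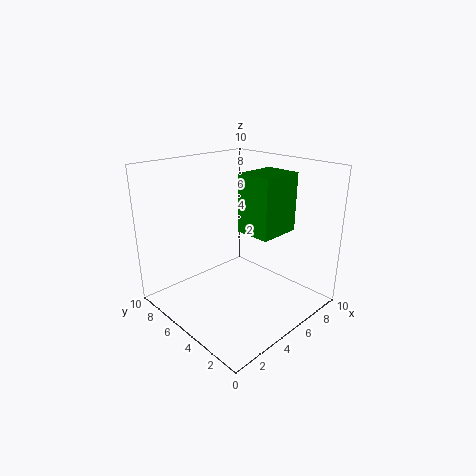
cx = 5, cy = 2.5, cz = 5.5, w = 3, h = 4, color = 'green'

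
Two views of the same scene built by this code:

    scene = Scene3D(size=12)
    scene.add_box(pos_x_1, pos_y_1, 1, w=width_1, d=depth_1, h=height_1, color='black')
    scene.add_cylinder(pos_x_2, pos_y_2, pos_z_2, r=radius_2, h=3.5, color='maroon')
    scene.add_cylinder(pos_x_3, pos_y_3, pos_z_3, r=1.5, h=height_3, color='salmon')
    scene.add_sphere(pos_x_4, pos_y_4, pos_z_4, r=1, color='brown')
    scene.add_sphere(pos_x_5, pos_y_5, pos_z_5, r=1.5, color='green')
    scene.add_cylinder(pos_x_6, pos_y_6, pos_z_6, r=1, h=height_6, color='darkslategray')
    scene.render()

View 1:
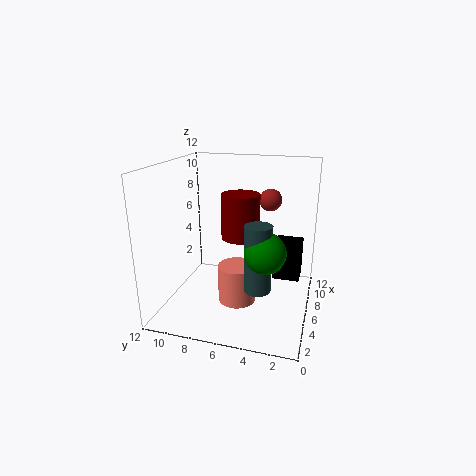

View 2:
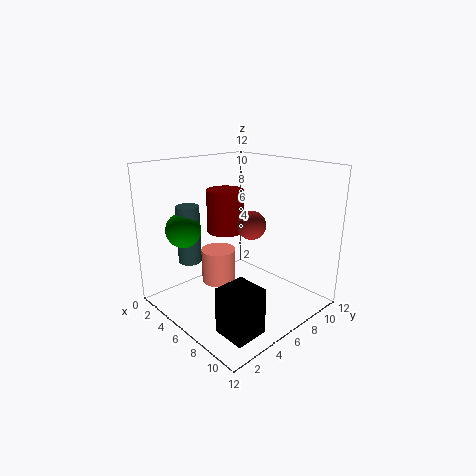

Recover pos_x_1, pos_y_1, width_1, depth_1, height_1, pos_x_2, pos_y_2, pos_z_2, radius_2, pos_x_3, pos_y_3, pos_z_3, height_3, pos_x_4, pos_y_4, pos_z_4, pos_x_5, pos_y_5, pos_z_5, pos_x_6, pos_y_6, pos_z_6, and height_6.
pos_x_1 = 9
pos_y_1 = 1
width_1 = 2.5
depth_1 = 2.5
height_1 = 3.5
pos_x_2 = 5
pos_y_2 = 5.5
pos_z_2 = 6.5
radius_2 = 1.5
pos_x_3 = 4
pos_y_3 = 5.5
pos_z_3 = 1.5
height_3 = 3
pos_x_4 = 9.5
pos_y_4 = 4
pos_z_4 = 8.5
pos_x_5 = 2.5
pos_y_5 = 3
pos_z_5 = 6.5
pos_x_6 = 2.5
pos_y_6 = 3.5
pos_z_6 = 3.5
height_6 = 5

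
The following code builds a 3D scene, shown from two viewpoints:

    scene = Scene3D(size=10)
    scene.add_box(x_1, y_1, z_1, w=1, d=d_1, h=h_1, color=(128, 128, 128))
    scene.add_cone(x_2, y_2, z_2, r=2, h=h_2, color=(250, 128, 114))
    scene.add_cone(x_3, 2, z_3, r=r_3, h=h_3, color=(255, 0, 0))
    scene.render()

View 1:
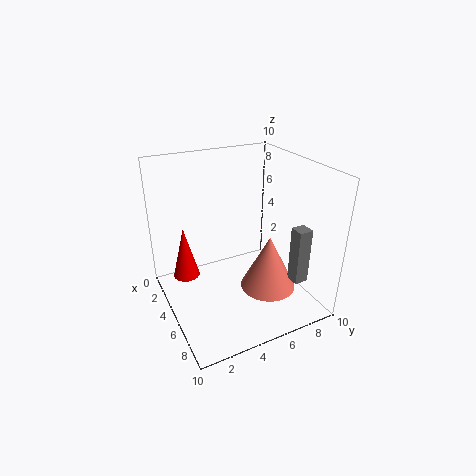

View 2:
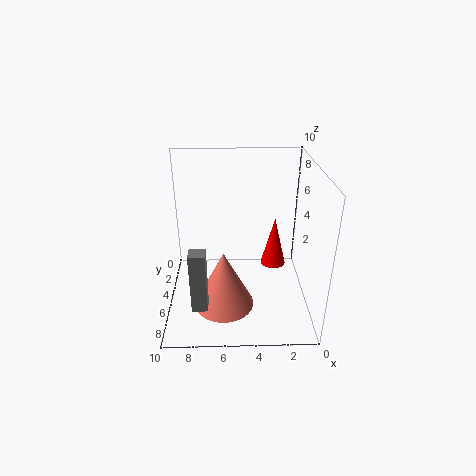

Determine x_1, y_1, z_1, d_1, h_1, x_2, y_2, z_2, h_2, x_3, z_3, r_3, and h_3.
x_1 = 7
y_1 = 8
z_1 = 2
d_1 = 1
h_1 = 4
x_2 = 6
y_2 = 7
z_2 = 1
h_2 = 4
x_3 = 2
z_3 = 1
r_3 = 1
h_3 = 4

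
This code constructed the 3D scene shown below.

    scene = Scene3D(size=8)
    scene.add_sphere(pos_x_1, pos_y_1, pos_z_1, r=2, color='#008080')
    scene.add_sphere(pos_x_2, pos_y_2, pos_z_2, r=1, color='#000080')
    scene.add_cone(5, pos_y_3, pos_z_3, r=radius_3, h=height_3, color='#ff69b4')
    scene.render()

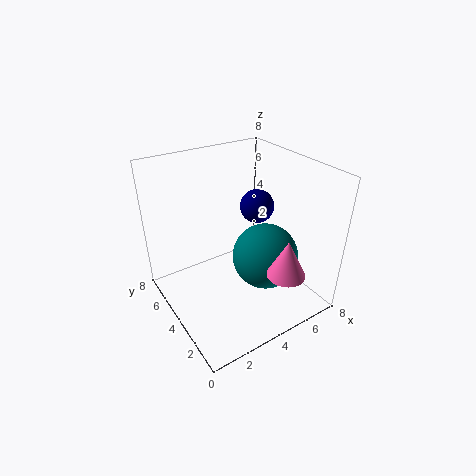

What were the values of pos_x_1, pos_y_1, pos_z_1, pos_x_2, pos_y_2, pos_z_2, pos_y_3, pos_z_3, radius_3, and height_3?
pos_x_1 = 6
pos_y_1 = 4
pos_z_1 = 2
pos_x_2 = 6
pos_y_2 = 5
pos_z_2 = 5
pos_y_3 = 1
pos_z_3 = 3
radius_3 = 1
height_3 = 2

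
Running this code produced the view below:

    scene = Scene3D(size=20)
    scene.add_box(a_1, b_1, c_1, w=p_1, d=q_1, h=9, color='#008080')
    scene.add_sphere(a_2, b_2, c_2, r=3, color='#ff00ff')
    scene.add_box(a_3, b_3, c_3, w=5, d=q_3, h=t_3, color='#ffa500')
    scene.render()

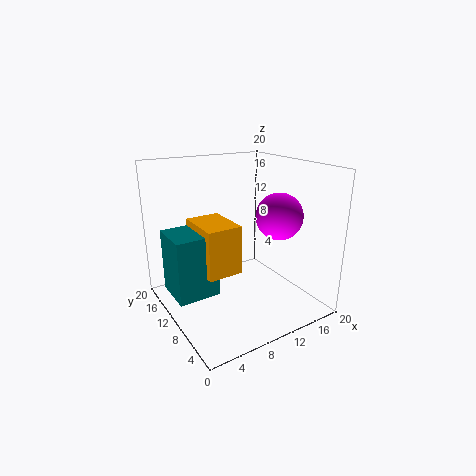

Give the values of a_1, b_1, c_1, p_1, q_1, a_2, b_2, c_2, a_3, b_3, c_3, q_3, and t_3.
a_1 = 1, b_1 = 10, c_1 = 2, p_1 = 6, q_1 = 6, a_2 = 13, b_2 = 5, c_2 = 14, a_3 = 5, b_3 = 9, c_3 = 5, q_3 = 7, t_3 = 7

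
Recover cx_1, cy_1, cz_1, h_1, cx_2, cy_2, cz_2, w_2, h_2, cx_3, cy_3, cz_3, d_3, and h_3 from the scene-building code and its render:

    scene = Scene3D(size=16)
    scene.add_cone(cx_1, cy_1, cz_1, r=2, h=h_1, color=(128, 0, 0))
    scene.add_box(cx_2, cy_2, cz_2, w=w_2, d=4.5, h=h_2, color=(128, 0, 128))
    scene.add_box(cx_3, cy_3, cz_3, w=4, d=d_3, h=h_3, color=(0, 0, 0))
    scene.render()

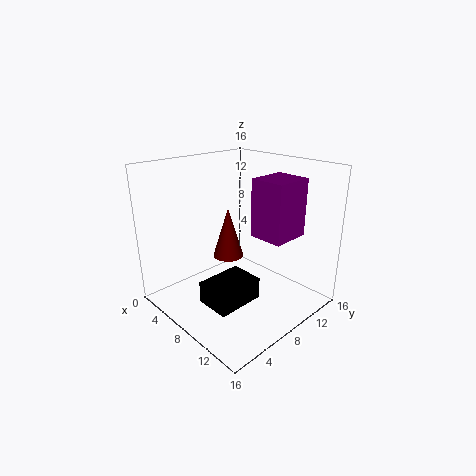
cx_1 = 3; cy_1 = 11; cz_1 = 3; h_1 = 6.5; cx_2 = 8.5; cy_2 = 9.5; cz_2 = 8; w_2 = 4; h_2 = 6.5; cx_3 = 6.5; cy_3 = 3.5; cz_3 = 1; d_3 = 5.5; h_3 = 2.5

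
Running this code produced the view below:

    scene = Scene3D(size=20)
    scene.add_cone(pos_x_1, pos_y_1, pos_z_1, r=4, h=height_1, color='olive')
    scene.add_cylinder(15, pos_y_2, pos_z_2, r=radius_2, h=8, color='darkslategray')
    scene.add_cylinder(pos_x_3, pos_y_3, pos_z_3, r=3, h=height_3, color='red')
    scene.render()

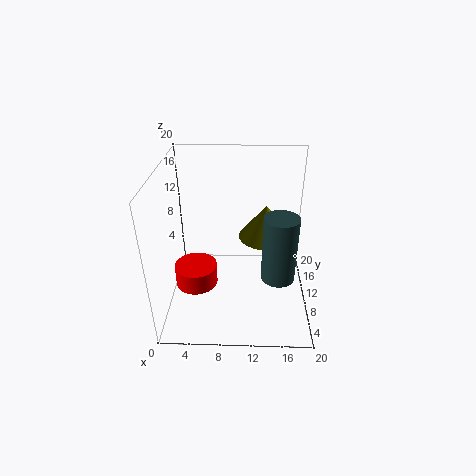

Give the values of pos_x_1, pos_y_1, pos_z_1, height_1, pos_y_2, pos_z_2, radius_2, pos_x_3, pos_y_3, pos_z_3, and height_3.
pos_x_1 = 14; pos_y_1 = 14; pos_z_1 = 8; height_1 = 5; pos_y_2 = 3; pos_z_2 = 9; radius_2 = 2; pos_x_3 = 4; pos_y_3 = 9; pos_z_3 = 3; height_3 = 3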